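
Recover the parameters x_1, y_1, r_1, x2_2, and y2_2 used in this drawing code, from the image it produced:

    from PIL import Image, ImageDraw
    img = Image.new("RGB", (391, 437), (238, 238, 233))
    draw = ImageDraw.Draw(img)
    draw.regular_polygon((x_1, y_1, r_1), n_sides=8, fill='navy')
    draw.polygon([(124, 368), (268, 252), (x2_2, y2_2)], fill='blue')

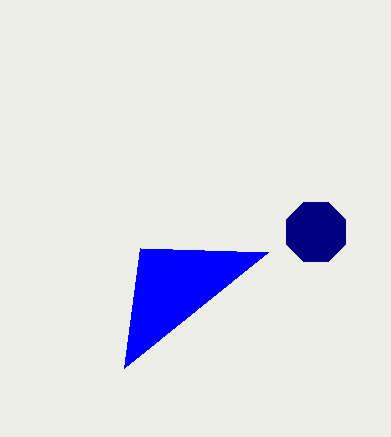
x_1 = 316, y_1 = 232, r_1 = 32, x2_2 = 140, y2_2 = 248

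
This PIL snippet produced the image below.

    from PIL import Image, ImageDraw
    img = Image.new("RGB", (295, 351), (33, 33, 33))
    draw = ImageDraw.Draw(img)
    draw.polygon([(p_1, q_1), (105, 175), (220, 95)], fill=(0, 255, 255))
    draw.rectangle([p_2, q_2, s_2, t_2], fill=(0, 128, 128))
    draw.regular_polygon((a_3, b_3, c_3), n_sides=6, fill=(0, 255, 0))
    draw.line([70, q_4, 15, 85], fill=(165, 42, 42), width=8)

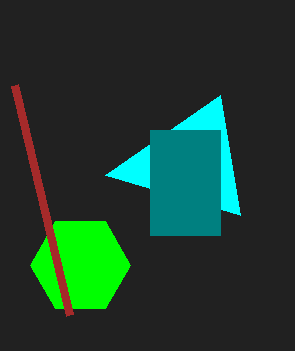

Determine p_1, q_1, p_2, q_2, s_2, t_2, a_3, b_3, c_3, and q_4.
p_1 = 240
q_1 = 215
p_2 = 150
q_2 = 130
s_2 = 220
t_2 = 235
a_3 = 80
b_3 = 265
c_3 = 50
q_4 = 315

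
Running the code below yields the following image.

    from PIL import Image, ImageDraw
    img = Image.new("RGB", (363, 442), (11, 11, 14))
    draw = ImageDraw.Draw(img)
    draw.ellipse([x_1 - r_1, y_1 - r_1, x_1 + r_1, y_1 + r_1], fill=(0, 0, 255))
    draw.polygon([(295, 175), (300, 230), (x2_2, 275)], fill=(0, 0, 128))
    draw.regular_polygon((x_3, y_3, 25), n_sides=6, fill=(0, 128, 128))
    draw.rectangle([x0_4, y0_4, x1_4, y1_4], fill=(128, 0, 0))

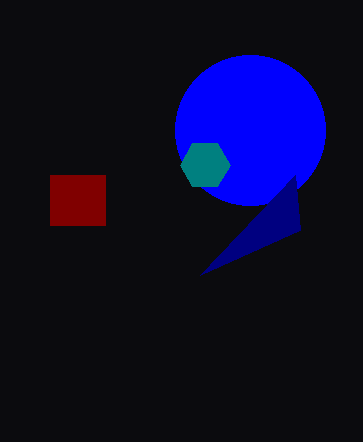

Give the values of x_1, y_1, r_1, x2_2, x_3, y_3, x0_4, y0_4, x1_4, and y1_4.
x_1 = 250, y_1 = 130, r_1 = 75, x2_2 = 200, x_3 = 205, y_3 = 165, x0_4 = 50, y0_4 = 175, x1_4 = 105, y1_4 = 225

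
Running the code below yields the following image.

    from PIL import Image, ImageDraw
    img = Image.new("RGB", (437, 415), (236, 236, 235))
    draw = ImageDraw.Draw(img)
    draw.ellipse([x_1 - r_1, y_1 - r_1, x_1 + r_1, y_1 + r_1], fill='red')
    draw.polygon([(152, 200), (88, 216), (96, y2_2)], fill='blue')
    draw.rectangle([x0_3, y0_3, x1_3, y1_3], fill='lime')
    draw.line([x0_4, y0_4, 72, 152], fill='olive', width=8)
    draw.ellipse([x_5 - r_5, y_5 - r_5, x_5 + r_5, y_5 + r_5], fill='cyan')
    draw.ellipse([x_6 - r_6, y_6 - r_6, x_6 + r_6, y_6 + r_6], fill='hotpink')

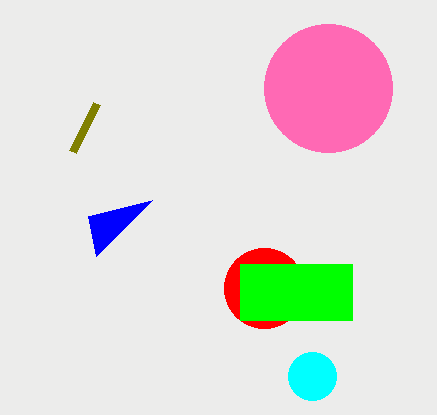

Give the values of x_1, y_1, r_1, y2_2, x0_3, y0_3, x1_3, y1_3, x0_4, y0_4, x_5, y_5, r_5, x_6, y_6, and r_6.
x_1 = 264; y_1 = 288; r_1 = 40; y2_2 = 256; x0_3 = 240; y0_3 = 264; x1_3 = 352; y1_3 = 320; x0_4 = 96; y0_4 = 104; x_5 = 312; y_5 = 376; r_5 = 24; x_6 = 328; y_6 = 88; r_6 = 64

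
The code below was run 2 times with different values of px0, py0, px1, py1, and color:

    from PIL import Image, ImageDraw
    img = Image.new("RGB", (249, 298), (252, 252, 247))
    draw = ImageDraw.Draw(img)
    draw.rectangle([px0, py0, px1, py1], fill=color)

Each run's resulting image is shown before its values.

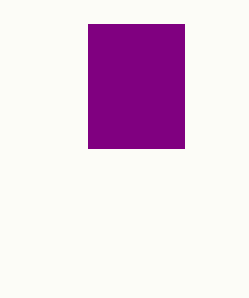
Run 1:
px0 = 88
py0 = 24
px1 = 184
py1 = 148
color = 'purple'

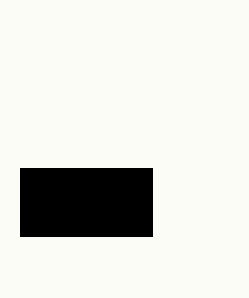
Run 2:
px0 = 20
py0 = 168
px1 = 152
py1 = 236
color = 'black'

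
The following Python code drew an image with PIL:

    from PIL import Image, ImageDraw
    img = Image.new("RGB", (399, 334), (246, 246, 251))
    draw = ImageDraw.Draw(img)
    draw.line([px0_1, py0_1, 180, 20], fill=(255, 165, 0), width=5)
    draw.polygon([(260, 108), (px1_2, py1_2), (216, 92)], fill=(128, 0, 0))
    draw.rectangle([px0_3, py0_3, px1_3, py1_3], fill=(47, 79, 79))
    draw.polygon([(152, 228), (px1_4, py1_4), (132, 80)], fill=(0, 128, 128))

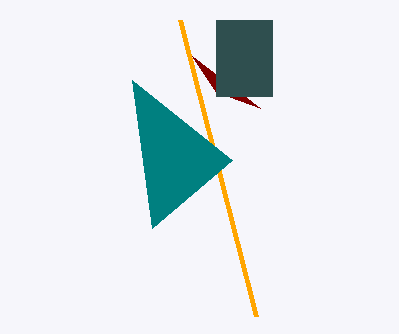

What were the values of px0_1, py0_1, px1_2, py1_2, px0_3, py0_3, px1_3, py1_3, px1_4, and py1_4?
px0_1 = 256, py0_1 = 316, px1_2 = 192, py1_2 = 56, px0_3 = 216, py0_3 = 20, px1_3 = 272, py1_3 = 96, px1_4 = 232, py1_4 = 160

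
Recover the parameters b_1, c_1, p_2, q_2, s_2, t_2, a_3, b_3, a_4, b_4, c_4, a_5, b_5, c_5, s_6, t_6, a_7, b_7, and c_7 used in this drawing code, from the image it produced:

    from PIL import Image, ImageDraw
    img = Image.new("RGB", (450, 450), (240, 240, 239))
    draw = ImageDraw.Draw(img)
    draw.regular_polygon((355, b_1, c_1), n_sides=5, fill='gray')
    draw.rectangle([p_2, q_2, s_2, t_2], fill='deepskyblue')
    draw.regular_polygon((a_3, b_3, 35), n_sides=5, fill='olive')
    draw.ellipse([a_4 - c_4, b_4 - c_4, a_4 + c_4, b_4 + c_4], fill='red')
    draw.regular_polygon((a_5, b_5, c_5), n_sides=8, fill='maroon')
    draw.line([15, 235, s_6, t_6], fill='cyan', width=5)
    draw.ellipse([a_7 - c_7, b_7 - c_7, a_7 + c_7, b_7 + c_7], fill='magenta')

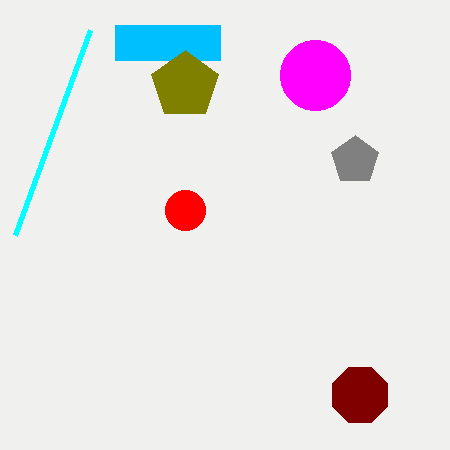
b_1 = 160
c_1 = 25
p_2 = 115
q_2 = 25
s_2 = 220
t_2 = 60
a_3 = 185
b_3 = 85
a_4 = 185
b_4 = 210
c_4 = 20
a_5 = 360
b_5 = 395
c_5 = 30
s_6 = 90
t_6 = 30
a_7 = 315
b_7 = 75
c_7 = 35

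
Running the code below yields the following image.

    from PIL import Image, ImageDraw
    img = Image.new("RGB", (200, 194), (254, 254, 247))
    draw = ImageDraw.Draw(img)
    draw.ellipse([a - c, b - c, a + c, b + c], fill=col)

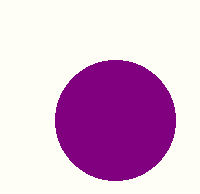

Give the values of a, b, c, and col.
a = 115, b = 120, c = 60, col = 'purple'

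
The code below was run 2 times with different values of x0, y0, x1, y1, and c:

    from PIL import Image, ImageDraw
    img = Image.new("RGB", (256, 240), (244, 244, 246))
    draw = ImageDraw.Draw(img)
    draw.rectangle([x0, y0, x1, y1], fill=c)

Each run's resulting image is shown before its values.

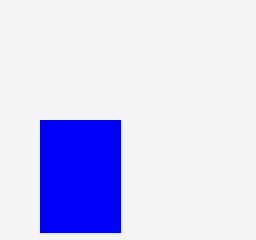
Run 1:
x0 = 40; y0 = 120; x1 = 120; y1 = 232; c = 'blue'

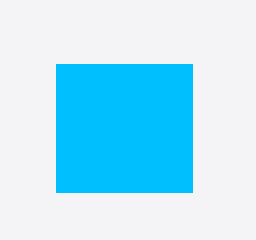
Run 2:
x0 = 56, y0 = 64, x1 = 192, y1 = 192, c = 'deepskyblue'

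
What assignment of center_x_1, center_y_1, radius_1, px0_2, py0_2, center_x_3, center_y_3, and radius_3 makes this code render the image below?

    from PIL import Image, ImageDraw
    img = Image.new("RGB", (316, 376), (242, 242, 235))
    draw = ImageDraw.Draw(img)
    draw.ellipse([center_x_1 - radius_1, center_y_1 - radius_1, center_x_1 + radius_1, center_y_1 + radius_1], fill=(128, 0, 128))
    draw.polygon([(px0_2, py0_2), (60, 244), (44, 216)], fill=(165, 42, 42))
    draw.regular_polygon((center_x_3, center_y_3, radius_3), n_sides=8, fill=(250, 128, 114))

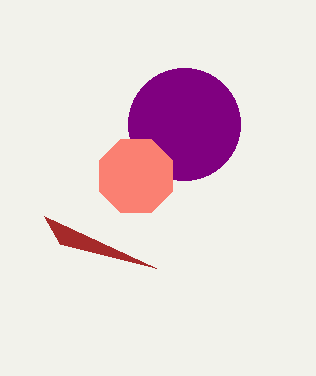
center_x_1 = 184, center_y_1 = 124, radius_1 = 56, px0_2 = 156, py0_2 = 268, center_x_3 = 136, center_y_3 = 176, radius_3 = 40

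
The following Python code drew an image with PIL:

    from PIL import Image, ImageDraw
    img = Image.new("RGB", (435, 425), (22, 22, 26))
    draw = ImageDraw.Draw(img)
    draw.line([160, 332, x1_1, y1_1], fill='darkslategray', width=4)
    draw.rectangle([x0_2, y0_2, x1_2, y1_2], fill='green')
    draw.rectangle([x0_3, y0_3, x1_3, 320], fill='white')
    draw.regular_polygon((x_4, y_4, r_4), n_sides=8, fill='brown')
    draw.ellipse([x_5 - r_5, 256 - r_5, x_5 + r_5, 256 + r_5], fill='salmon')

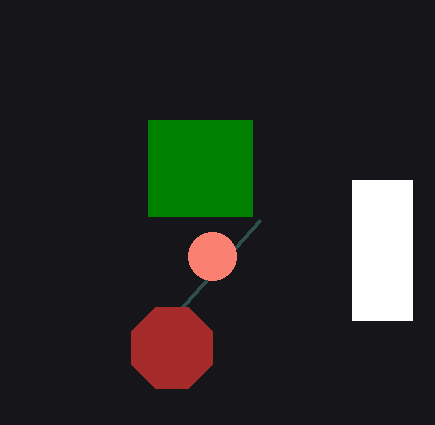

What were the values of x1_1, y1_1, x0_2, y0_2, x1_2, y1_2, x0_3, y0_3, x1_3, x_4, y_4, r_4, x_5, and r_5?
x1_1 = 260
y1_1 = 220
x0_2 = 148
y0_2 = 120
x1_2 = 252
y1_2 = 216
x0_3 = 352
y0_3 = 180
x1_3 = 412
x_4 = 172
y_4 = 348
r_4 = 44
x_5 = 212
r_5 = 24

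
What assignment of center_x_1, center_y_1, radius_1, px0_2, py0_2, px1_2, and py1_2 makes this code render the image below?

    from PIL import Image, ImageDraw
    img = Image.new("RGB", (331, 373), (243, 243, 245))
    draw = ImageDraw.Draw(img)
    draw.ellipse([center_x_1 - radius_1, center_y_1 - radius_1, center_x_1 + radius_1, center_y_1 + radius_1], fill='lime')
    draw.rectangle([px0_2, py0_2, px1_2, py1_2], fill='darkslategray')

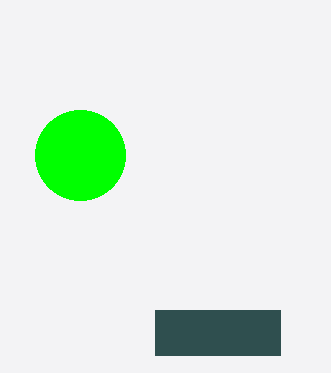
center_x_1 = 80; center_y_1 = 155; radius_1 = 45; px0_2 = 155; py0_2 = 310; px1_2 = 280; py1_2 = 355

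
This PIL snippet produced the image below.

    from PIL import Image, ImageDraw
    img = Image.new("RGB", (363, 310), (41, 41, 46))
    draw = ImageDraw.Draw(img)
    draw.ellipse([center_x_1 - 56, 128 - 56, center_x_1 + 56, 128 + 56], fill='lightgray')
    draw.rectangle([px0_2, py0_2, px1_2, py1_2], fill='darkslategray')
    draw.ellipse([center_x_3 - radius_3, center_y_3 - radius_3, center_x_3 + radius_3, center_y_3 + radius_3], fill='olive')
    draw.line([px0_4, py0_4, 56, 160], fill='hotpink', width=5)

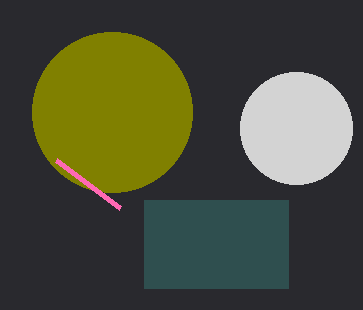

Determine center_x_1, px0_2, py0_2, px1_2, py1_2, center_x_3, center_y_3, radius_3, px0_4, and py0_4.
center_x_1 = 296; px0_2 = 144; py0_2 = 200; px1_2 = 288; py1_2 = 288; center_x_3 = 112; center_y_3 = 112; radius_3 = 80; px0_4 = 120; py0_4 = 208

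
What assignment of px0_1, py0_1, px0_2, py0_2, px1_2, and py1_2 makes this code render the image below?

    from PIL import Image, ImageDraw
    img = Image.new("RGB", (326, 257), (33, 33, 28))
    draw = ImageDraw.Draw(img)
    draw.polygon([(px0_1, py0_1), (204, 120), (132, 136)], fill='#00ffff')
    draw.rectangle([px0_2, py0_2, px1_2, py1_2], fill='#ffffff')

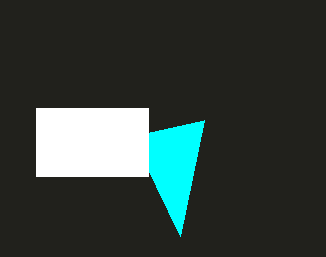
px0_1 = 180, py0_1 = 236, px0_2 = 36, py0_2 = 108, px1_2 = 148, py1_2 = 176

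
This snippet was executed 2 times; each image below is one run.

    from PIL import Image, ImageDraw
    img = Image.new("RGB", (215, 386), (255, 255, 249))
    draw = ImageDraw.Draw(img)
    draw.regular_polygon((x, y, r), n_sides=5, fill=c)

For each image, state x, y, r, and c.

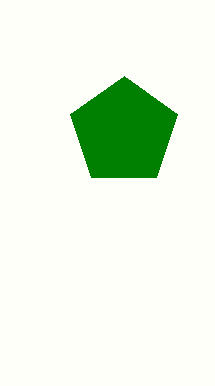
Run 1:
x = 124, y = 132, r = 56, c = 'green'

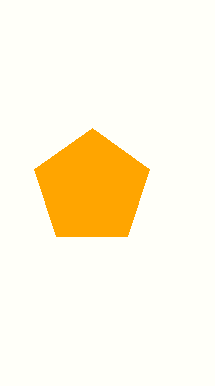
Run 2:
x = 92, y = 188, r = 60, c = 'orange'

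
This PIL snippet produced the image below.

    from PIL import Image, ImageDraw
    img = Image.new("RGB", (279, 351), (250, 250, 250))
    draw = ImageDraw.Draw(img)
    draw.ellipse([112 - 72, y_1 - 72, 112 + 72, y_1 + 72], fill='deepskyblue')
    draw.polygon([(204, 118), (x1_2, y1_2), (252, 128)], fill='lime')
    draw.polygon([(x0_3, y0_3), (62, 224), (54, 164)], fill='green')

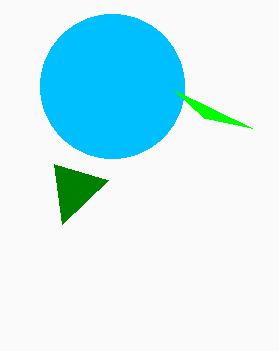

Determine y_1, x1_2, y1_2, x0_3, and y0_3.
y_1 = 86
x1_2 = 174
y1_2 = 90
x0_3 = 108
y0_3 = 180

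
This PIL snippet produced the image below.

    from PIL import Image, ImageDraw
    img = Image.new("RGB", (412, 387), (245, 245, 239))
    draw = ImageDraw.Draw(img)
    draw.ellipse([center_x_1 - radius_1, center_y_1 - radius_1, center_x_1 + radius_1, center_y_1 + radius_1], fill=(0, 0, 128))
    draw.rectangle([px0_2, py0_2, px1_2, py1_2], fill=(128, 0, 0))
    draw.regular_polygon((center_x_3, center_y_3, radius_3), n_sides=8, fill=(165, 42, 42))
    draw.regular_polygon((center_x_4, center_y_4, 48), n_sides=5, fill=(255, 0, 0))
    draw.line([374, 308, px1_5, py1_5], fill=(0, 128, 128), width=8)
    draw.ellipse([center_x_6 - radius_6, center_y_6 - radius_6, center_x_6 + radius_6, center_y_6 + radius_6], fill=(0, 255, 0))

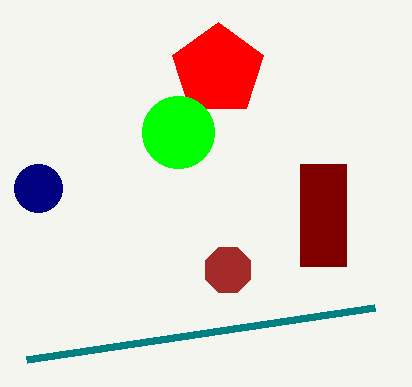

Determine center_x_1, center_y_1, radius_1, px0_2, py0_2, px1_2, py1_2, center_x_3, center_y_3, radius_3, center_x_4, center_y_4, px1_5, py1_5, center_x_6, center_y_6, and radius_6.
center_x_1 = 38; center_y_1 = 188; radius_1 = 24; px0_2 = 300; py0_2 = 164; px1_2 = 346; py1_2 = 266; center_x_3 = 228; center_y_3 = 270; radius_3 = 24; center_x_4 = 218; center_y_4 = 70; px1_5 = 26; py1_5 = 360; center_x_6 = 178; center_y_6 = 132; radius_6 = 36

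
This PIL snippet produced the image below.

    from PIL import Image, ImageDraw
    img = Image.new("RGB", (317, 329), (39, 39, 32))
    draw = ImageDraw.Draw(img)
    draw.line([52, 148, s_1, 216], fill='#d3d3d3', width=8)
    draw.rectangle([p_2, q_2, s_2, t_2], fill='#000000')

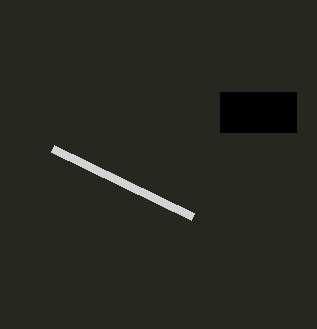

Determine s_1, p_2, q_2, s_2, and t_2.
s_1 = 192, p_2 = 220, q_2 = 92, s_2 = 296, t_2 = 132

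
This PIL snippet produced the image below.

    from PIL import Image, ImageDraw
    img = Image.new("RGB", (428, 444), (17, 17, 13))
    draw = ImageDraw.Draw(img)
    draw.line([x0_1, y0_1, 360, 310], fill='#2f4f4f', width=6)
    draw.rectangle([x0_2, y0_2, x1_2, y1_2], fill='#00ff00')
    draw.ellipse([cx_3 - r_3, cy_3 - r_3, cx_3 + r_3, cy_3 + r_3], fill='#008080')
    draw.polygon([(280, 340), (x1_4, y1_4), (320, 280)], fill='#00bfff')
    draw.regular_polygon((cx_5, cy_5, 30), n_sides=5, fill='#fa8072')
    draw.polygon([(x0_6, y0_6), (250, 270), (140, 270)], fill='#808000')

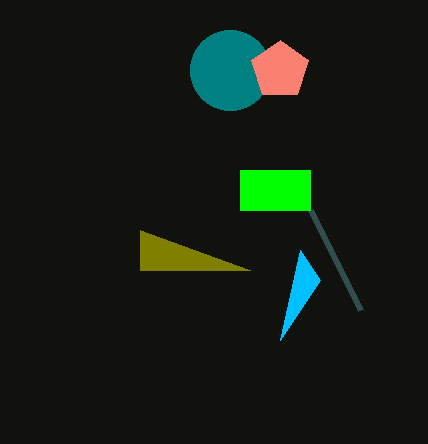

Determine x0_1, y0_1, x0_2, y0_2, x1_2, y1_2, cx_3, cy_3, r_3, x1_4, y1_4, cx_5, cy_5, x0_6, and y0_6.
x0_1 = 310, y0_1 = 210, x0_2 = 240, y0_2 = 170, x1_2 = 310, y1_2 = 210, cx_3 = 230, cy_3 = 70, r_3 = 40, x1_4 = 300, y1_4 = 250, cx_5 = 280, cy_5 = 70, x0_6 = 140, y0_6 = 230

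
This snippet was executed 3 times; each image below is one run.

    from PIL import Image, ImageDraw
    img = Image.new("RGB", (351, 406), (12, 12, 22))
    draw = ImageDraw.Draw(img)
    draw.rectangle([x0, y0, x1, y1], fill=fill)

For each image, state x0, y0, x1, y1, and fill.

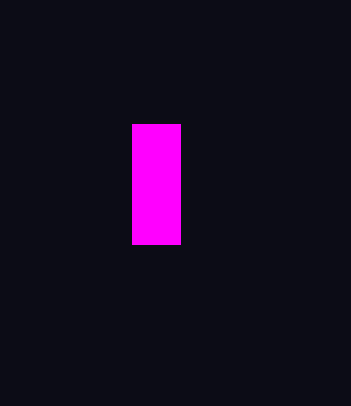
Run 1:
x0 = 132
y0 = 124
x1 = 180
y1 = 244
fill = 'magenta'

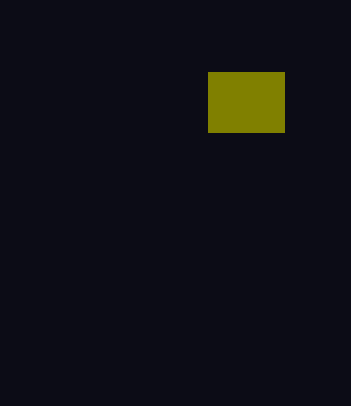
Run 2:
x0 = 208
y0 = 72
x1 = 284
y1 = 132
fill = 'olive'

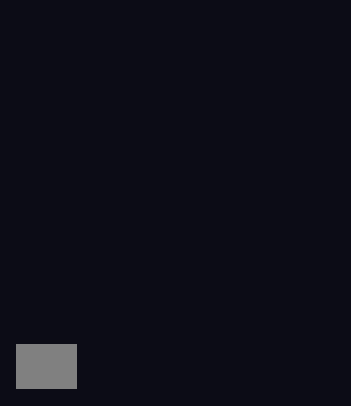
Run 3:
x0 = 16, y0 = 344, x1 = 76, y1 = 388, fill = 'gray'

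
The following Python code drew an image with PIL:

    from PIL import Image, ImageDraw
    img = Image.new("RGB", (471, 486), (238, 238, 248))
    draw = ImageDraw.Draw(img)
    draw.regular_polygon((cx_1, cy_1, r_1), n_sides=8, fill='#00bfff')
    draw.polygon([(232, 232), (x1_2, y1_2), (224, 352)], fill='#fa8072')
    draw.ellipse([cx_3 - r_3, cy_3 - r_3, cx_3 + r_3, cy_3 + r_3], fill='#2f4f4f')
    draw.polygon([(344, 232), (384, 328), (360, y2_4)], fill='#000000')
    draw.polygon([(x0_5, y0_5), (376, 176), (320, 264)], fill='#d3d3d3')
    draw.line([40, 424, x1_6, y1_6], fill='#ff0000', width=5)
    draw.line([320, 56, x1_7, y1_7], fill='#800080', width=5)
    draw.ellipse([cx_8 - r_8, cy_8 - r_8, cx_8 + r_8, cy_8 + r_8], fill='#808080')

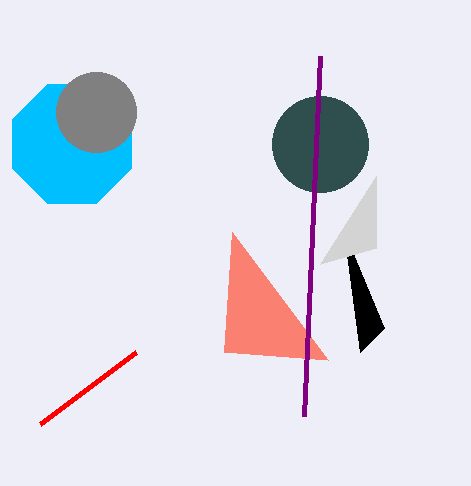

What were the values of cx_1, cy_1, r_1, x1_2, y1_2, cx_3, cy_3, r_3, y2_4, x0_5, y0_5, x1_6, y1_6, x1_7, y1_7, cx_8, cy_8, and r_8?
cx_1 = 72, cy_1 = 144, r_1 = 64, x1_2 = 328, y1_2 = 360, cx_3 = 320, cy_3 = 144, r_3 = 48, y2_4 = 352, x0_5 = 376, y0_5 = 248, x1_6 = 136, y1_6 = 352, x1_7 = 304, y1_7 = 416, cx_8 = 96, cy_8 = 112, r_8 = 40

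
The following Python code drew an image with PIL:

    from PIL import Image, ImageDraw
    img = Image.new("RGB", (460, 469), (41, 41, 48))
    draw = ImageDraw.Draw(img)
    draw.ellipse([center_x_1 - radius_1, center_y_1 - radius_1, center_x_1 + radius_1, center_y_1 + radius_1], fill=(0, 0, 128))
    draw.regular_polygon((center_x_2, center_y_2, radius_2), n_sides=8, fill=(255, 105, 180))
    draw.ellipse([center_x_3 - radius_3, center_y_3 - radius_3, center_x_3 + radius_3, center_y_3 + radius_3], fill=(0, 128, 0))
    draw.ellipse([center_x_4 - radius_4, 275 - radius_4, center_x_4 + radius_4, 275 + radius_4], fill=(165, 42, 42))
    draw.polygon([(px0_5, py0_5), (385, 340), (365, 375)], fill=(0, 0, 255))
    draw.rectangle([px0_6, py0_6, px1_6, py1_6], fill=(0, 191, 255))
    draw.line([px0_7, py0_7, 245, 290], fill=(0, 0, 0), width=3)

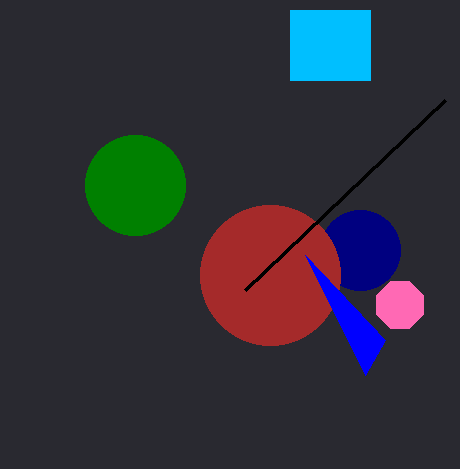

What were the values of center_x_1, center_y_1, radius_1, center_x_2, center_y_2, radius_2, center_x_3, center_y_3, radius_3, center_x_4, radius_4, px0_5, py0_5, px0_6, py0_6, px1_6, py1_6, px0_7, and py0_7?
center_x_1 = 360; center_y_1 = 250; radius_1 = 40; center_x_2 = 400; center_y_2 = 305; radius_2 = 25; center_x_3 = 135; center_y_3 = 185; radius_3 = 50; center_x_4 = 270; radius_4 = 70; px0_5 = 305; py0_5 = 255; px0_6 = 290; py0_6 = 10; px1_6 = 370; py1_6 = 80; px0_7 = 445; py0_7 = 100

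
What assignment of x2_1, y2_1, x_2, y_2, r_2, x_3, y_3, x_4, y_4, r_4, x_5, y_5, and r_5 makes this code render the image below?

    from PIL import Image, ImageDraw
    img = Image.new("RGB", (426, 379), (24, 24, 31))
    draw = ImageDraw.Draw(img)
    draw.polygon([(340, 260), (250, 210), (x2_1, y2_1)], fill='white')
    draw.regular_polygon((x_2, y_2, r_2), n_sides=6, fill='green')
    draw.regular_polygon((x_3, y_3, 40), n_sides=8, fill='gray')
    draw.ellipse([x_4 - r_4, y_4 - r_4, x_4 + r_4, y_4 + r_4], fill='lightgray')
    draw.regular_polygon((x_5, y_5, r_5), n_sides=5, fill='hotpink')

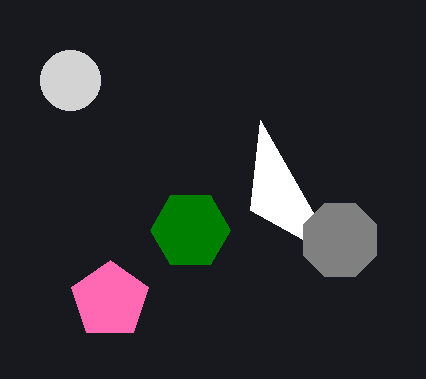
x2_1 = 260, y2_1 = 120, x_2 = 190, y_2 = 230, r_2 = 40, x_3 = 340, y_3 = 240, x_4 = 70, y_4 = 80, r_4 = 30, x_5 = 110, y_5 = 300, r_5 = 40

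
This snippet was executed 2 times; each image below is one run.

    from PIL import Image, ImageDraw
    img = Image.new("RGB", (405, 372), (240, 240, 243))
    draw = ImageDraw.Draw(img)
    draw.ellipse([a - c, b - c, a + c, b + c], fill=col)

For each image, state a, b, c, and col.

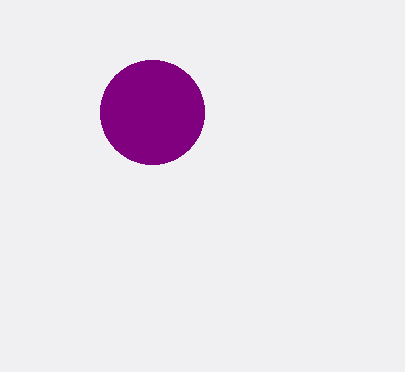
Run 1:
a = 152
b = 112
c = 52
col = 'purple'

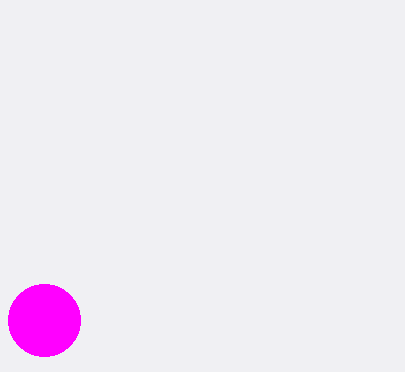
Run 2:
a = 44; b = 320; c = 36; col = 'magenta'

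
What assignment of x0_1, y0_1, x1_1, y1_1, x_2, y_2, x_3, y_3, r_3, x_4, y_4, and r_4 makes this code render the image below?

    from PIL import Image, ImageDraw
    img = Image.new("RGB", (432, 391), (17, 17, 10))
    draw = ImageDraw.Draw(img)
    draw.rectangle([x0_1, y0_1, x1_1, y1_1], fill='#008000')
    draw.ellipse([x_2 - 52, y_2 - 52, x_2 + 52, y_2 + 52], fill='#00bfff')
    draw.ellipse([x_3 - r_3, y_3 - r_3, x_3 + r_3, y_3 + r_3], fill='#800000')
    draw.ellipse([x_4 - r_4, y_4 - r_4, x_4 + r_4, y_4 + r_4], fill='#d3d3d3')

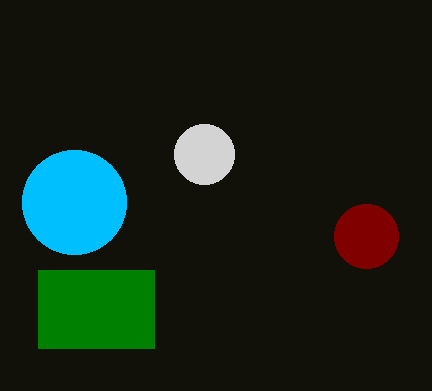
x0_1 = 38, y0_1 = 270, x1_1 = 154, y1_1 = 348, x_2 = 74, y_2 = 202, x_3 = 366, y_3 = 236, r_3 = 32, x_4 = 204, y_4 = 154, r_4 = 30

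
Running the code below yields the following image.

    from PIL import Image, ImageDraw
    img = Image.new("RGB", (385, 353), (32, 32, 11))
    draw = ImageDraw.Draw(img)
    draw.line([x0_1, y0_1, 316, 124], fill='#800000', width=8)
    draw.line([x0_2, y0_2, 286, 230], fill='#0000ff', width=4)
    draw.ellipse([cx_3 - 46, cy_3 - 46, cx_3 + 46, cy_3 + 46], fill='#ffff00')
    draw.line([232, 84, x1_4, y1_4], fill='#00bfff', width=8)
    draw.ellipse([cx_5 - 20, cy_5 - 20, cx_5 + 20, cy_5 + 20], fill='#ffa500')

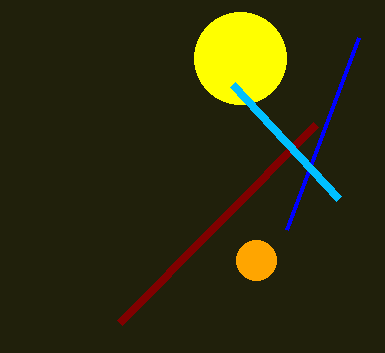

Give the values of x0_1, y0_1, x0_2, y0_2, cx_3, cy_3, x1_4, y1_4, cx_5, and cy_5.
x0_1 = 120; y0_1 = 322; x0_2 = 358; y0_2 = 38; cx_3 = 240; cy_3 = 58; x1_4 = 338; y1_4 = 198; cx_5 = 256; cy_5 = 260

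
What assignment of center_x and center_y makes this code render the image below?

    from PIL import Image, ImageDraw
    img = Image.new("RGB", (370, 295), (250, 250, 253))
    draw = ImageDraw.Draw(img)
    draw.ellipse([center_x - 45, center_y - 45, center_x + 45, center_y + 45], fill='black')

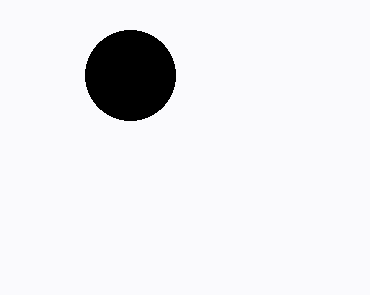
center_x = 130
center_y = 75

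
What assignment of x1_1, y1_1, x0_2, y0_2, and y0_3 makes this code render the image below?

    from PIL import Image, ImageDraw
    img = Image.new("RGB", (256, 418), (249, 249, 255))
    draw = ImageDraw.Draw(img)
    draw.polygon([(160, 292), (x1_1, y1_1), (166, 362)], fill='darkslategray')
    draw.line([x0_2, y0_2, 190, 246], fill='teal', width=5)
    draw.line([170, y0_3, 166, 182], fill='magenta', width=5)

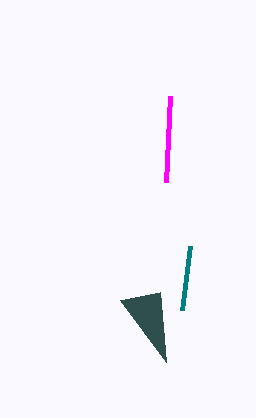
x1_1 = 120, y1_1 = 300, x0_2 = 182, y0_2 = 310, y0_3 = 96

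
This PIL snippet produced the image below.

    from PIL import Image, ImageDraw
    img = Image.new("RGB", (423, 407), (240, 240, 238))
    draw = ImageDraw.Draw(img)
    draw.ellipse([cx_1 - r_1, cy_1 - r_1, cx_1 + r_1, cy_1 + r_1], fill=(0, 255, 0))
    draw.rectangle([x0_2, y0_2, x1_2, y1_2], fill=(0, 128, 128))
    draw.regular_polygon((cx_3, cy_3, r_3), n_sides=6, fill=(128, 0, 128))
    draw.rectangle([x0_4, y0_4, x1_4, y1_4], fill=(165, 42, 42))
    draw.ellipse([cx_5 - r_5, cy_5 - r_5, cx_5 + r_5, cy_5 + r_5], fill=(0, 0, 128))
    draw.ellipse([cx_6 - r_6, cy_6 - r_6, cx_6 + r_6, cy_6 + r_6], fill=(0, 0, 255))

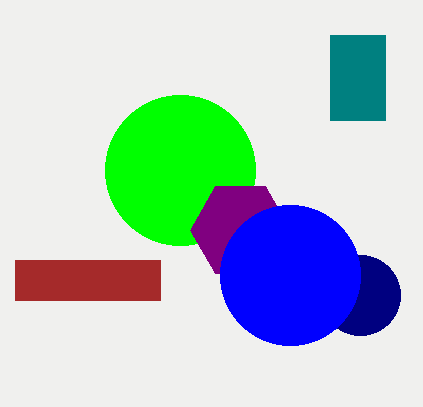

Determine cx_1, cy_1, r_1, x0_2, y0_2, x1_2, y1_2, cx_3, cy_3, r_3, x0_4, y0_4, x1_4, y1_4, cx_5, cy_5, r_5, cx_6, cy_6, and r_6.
cx_1 = 180; cy_1 = 170; r_1 = 75; x0_2 = 330; y0_2 = 35; x1_2 = 385; y1_2 = 120; cx_3 = 240; cy_3 = 230; r_3 = 50; x0_4 = 15; y0_4 = 260; x1_4 = 160; y1_4 = 300; cx_5 = 360; cy_5 = 295; r_5 = 40; cx_6 = 290; cy_6 = 275; r_6 = 70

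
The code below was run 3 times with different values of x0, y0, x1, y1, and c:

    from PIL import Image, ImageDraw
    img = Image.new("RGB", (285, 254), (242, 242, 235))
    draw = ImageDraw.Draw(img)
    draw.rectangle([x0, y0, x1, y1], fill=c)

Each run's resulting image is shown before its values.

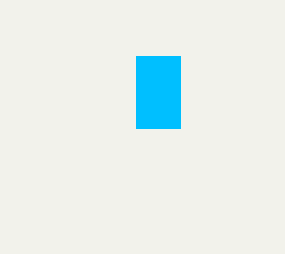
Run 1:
x0 = 136, y0 = 56, x1 = 180, y1 = 128, c = 'deepskyblue'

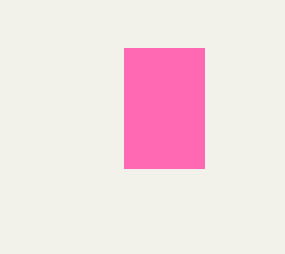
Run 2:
x0 = 124; y0 = 48; x1 = 204; y1 = 168; c = 'hotpink'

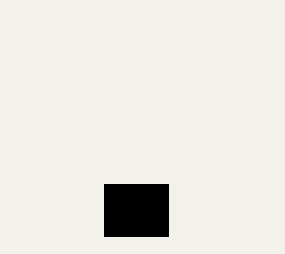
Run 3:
x0 = 104
y0 = 184
x1 = 168
y1 = 236
c = 'black'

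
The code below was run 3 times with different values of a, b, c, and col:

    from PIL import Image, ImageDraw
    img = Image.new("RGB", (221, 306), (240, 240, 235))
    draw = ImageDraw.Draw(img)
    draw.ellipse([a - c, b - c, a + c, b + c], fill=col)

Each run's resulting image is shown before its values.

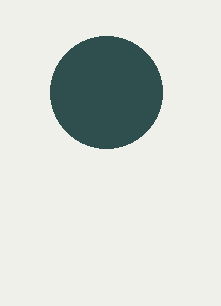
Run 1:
a = 106
b = 92
c = 56
col = 'darkslategray'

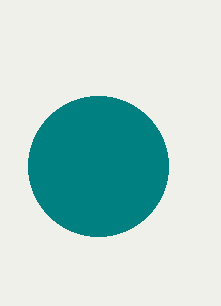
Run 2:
a = 98
b = 166
c = 70
col = 'teal'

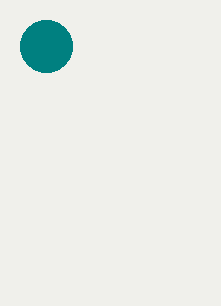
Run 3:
a = 46
b = 46
c = 26
col = 'teal'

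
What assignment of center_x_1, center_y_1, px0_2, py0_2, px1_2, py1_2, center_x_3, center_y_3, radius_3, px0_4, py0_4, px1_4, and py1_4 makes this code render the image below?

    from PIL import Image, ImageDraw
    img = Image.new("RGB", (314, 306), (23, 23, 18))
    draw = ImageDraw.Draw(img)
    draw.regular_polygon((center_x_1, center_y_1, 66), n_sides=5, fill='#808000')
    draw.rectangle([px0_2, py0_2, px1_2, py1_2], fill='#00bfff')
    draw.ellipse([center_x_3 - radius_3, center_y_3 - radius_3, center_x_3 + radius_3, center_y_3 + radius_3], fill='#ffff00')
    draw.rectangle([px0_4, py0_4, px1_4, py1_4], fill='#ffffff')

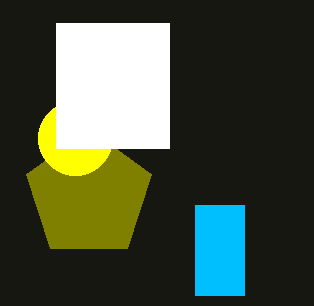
center_x_1 = 89, center_y_1 = 195, px0_2 = 195, py0_2 = 205, px1_2 = 244, py1_2 = 295, center_x_3 = 75, center_y_3 = 138, radius_3 = 37, px0_4 = 56, py0_4 = 23, px1_4 = 169, py1_4 = 148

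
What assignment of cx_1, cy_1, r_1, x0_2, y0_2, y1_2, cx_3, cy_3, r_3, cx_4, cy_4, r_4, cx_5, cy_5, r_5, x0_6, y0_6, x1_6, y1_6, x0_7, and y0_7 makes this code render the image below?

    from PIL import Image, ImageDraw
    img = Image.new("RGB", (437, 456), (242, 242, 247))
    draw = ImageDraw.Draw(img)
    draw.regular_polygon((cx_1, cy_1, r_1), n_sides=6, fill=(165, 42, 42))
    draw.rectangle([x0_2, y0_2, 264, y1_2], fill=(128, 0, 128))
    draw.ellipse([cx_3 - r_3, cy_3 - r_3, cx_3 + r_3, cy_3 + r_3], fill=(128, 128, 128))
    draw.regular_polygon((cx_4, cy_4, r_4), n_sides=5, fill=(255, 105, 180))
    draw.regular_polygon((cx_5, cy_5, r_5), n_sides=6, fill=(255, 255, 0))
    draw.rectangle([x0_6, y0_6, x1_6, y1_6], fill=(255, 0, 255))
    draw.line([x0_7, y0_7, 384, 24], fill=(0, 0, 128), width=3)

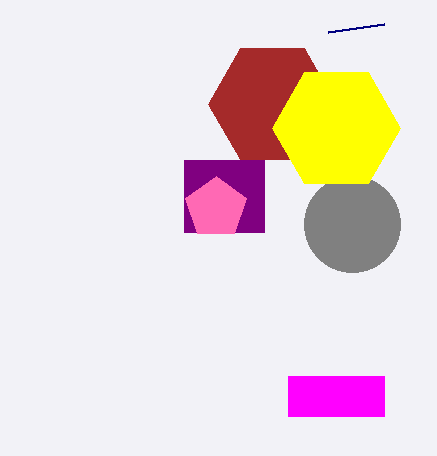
cx_1 = 272, cy_1 = 104, r_1 = 64, x0_2 = 184, y0_2 = 160, y1_2 = 232, cx_3 = 352, cy_3 = 224, r_3 = 48, cx_4 = 216, cy_4 = 208, r_4 = 32, cx_5 = 336, cy_5 = 128, r_5 = 64, x0_6 = 288, y0_6 = 376, x1_6 = 384, y1_6 = 416, x0_7 = 328, y0_7 = 32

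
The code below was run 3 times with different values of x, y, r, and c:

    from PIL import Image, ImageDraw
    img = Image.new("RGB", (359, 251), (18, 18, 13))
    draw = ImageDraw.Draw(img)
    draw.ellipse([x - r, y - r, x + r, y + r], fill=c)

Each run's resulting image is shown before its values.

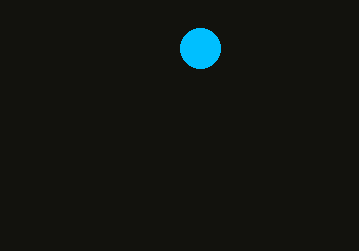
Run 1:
x = 200; y = 48; r = 20; c = 'deepskyblue'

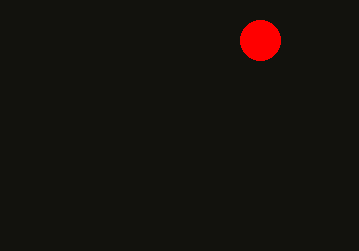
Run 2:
x = 260; y = 40; r = 20; c = 'red'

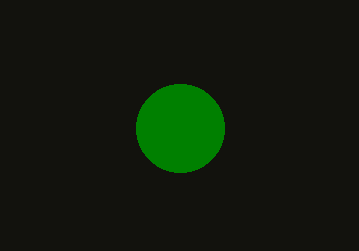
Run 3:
x = 180
y = 128
r = 44
c = 'green'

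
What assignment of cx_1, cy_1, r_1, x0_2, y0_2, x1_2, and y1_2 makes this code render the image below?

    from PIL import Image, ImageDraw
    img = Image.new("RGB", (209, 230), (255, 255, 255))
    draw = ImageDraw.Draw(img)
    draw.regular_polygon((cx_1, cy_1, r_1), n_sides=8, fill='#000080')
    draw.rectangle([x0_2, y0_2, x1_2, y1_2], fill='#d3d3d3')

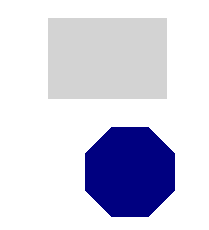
cx_1 = 130; cy_1 = 172; r_1 = 48; x0_2 = 48; y0_2 = 18; x1_2 = 166; y1_2 = 98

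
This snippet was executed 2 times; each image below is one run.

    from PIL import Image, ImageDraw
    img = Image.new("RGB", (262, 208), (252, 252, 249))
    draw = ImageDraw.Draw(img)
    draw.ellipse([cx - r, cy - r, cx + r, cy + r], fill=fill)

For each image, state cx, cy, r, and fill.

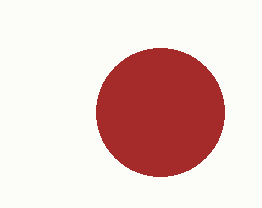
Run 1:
cx = 160, cy = 112, r = 64, fill = 'brown'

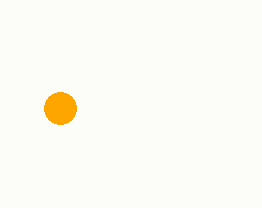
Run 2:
cx = 60; cy = 108; r = 16; fill = 'orange'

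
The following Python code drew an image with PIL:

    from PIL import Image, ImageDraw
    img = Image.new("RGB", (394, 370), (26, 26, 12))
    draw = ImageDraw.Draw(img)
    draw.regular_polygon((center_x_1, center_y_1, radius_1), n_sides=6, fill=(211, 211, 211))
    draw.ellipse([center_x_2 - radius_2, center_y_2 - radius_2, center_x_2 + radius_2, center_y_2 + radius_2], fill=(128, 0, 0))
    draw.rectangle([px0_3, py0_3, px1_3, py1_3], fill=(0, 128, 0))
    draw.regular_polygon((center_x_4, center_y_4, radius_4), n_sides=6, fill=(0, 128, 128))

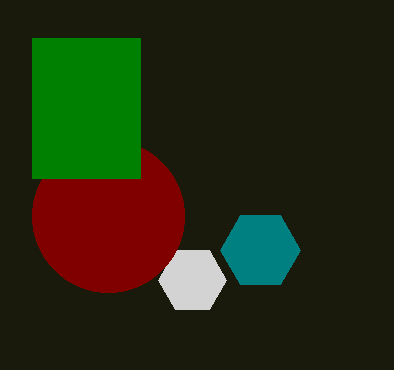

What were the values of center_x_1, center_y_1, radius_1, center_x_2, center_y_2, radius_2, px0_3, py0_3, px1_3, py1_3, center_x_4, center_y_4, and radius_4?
center_x_1 = 192; center_y_1 = 280; radius_1 = 34; center_x_2 = 108; center_y_2 = 216; radius_2 = 76; px0_3 = 32; py0_3 = 38; px1_3 = 140; py1_3 = 178; center_x_4 = 260; center_y_4 = 250; radius_4 = 40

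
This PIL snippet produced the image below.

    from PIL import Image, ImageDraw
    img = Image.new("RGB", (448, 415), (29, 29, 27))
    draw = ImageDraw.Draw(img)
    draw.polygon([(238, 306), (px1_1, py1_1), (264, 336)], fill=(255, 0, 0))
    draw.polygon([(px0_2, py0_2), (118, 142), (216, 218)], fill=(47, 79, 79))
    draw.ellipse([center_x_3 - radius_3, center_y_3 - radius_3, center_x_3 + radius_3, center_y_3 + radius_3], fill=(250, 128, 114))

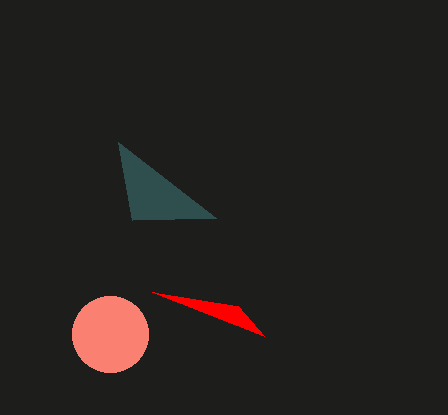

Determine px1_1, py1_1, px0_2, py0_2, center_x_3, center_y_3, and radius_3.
px1_1 = 152, py1_1 = 292, px0_2 = 132, py0_2 = 220, center_x_3 = 110, center_y_3 = 334, radius_3 = 38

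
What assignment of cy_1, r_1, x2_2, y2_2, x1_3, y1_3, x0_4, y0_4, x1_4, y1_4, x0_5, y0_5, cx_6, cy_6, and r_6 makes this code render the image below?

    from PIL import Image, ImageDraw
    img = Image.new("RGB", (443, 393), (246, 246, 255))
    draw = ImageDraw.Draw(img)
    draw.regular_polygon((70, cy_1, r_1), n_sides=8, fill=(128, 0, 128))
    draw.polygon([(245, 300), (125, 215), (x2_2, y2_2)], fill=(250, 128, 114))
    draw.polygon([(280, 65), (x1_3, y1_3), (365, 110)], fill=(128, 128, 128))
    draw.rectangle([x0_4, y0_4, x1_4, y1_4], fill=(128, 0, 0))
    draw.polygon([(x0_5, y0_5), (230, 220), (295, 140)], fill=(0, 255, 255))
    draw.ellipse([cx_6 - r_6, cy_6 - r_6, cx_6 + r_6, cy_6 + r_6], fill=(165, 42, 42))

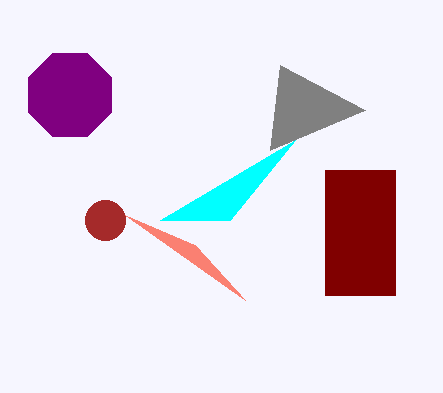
cy_1 = 95
r_1 = 45
x2_2 = 195
y2_2 = 245
x1_3 = 270
y1_3 = 150
x0_4 = 325
y0_4 = 170
x1_4 = 395
y1_4 = 295
x0_5 = 160
y0_5 = 220
cx_6 = 105
cy_6 = 220
r_6 = 20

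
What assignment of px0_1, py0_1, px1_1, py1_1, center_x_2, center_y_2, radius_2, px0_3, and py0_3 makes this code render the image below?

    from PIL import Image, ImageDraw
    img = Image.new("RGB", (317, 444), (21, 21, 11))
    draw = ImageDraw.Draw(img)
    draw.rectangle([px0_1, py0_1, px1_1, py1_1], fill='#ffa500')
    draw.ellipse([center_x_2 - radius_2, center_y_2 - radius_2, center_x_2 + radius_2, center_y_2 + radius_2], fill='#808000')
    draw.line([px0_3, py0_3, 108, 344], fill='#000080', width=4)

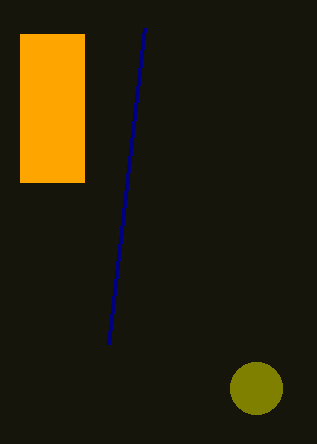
px0_1 = 20
py0_1 = 34
px1_1 = 84
py1_1 = 182
center_x_2 = 256
center_y_2 = 388
radius_2 = 26
px0_3 = 144
py0_3 = 28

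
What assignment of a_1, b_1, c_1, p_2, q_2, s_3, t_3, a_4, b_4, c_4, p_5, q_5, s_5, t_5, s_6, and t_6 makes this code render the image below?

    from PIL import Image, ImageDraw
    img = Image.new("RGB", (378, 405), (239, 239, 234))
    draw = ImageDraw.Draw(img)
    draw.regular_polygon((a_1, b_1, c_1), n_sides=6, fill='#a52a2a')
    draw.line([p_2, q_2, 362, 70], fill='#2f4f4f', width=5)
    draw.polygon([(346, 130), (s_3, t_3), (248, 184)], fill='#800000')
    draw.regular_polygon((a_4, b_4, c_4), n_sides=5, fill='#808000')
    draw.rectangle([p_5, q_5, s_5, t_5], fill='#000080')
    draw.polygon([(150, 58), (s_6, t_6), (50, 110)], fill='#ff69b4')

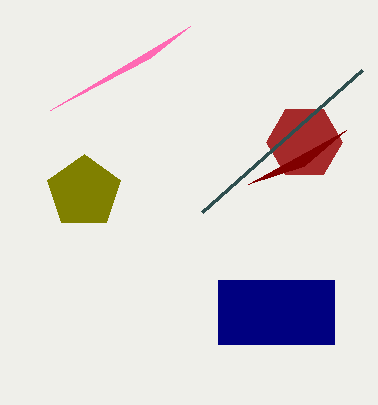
a_1 = 304; b_1 = 142; c_1 = 38; p_2 = 202; q_2 = 212; s_3 = 304; t_3 = 166; a_4 = 84; b_4 = 192; c_4 = 38; p_5 = 218; q_5 = 280; s_5 = 334; t_5 = 344; s_6 = 190; t_6 = 26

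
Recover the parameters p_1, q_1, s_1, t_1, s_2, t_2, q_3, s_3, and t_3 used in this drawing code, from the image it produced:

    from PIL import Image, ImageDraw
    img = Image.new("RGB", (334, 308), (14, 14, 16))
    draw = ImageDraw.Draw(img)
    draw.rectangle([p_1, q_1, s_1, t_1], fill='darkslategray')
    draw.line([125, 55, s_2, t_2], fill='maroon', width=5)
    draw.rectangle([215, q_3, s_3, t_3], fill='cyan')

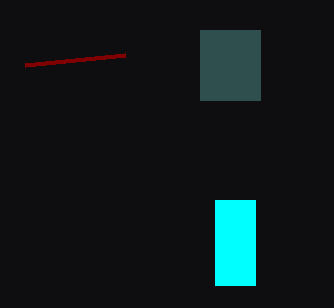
p_1 = 200; q_1 = 30; s_1 = 260; t_1 = 100; s_2 = 25; t_2 = 65; q_3 = 200; s_3 = 255; t_3 = 285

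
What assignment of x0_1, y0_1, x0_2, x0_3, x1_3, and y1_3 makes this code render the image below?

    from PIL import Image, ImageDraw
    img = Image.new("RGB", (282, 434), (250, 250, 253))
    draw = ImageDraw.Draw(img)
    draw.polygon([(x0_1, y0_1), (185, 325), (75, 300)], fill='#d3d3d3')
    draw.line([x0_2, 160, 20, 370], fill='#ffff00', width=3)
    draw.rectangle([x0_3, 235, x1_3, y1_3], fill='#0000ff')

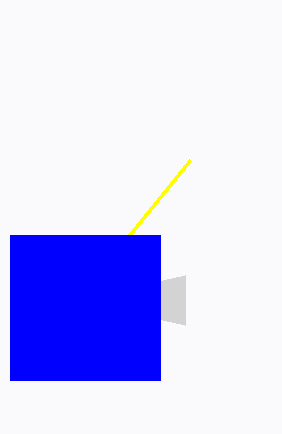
x0_1 = 185
y0_1 = 275
x0_2 = 190
x0_3 = 10
x1_3 = 160
y1_3 = 380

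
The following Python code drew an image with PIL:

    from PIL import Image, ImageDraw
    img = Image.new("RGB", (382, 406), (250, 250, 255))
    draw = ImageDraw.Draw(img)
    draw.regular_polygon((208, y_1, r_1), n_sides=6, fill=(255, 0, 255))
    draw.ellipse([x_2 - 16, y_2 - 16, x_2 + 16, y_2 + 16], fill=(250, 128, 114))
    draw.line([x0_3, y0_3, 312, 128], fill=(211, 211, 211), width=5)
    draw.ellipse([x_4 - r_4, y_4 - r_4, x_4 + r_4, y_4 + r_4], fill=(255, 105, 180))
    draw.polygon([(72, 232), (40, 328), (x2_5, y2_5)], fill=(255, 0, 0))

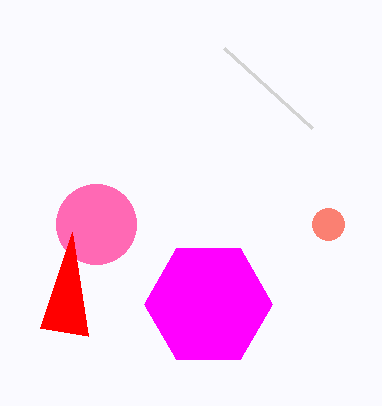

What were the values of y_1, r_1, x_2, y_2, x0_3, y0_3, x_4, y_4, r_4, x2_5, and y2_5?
y_1 = 304, r_1 = 64, x_2 = 328, y_2 = 224, x0_3 = 224, y0_3 = 48, x_4 = 96, y_4 = 224, r_4 = 40, x2_5 = 88, y2_5 = 336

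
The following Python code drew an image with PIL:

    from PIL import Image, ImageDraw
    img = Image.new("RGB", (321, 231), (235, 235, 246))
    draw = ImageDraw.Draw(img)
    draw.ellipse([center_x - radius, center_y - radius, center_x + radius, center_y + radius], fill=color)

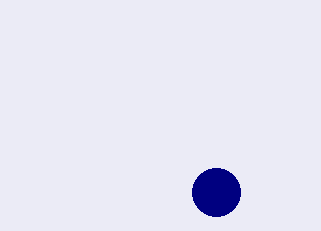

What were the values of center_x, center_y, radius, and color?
center_x = 216, center_y = 192, radius = 24, color = 'navy'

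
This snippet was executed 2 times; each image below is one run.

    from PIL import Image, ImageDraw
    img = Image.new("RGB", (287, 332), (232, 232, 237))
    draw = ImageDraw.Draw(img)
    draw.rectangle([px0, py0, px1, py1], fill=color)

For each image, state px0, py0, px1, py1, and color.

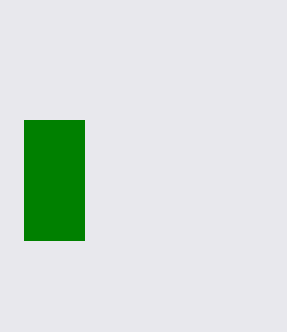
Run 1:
px0 = 24; py0 = 120; px1 = 84; py1 = 240; color = 'green'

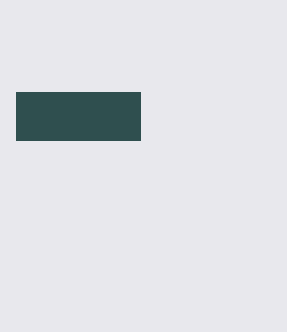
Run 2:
px0 = 16; py0 = 92; px1 = 140; py1 = 140; color = 'darkslategray'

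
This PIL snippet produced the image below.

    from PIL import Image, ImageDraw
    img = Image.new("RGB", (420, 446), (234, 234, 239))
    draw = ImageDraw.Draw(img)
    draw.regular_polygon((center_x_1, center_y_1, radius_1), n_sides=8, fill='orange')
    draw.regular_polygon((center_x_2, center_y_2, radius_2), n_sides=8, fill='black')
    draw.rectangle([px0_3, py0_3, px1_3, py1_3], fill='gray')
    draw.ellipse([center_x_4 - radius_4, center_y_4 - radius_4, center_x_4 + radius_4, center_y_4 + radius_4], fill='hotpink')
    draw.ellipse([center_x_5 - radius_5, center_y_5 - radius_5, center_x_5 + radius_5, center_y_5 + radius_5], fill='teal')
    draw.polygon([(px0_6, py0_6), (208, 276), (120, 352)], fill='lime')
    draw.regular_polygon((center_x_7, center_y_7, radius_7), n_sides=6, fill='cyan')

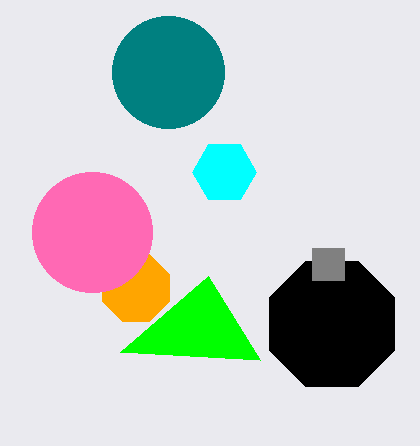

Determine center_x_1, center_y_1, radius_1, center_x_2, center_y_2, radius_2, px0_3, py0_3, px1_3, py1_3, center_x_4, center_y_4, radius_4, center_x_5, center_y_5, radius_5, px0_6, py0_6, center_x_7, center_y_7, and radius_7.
center_x_1 = 136
center_y_1 = 288
radius_1 = 36
center_x_2 = 332
center_y_2 = 324
radius_2 = 68
px0_3 = 312
py0_3 = 248
px1_3 = 344
py1_3 = 280
center_x_4 = 92
center_y_4 = 232
radius_4 = 60
center_x_5 = 168
center_y_5 = 72
radius_5 = 56
px0_6 = 260
py0_6 = 360
center_x_7 = 224
center_y_7 = 172
radius_7 = 32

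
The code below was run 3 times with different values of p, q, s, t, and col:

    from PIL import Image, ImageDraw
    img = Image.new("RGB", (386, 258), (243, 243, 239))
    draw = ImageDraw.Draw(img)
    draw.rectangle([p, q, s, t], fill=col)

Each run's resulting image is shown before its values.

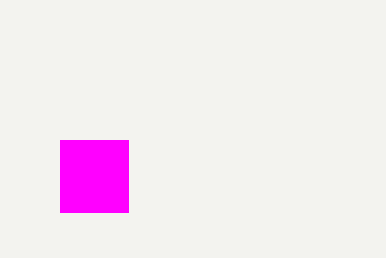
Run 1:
p = 60; q = 140; s = 128; t = 212; col = 'magenta'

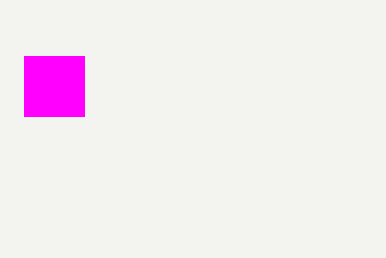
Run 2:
p = 24, q = 56, s = 84, t = 116, col = 'magenta'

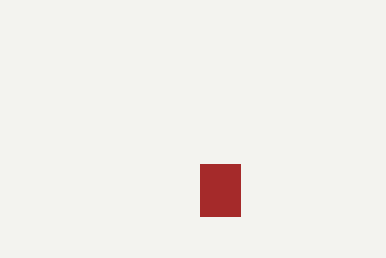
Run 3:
p = 200; q = 164; s = 240; t = 216; col = 'brown'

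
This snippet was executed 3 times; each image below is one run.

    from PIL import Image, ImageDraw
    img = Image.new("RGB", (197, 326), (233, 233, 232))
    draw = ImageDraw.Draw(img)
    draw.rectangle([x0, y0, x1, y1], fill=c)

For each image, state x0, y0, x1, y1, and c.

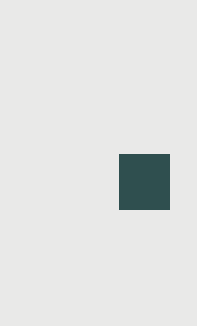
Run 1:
x0 = 119, y0 = 154, x1 = 169, y1 = 209, c = 'darkslategray'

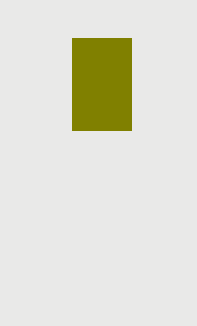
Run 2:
x0 = 72, y0 = 38, x1 = 131, y1 = 130, c = 'olive'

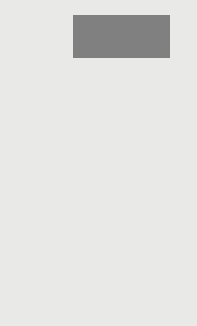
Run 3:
x0 = 73, y0 = 15, x1 = 169, y1 = 57, c = 'gray'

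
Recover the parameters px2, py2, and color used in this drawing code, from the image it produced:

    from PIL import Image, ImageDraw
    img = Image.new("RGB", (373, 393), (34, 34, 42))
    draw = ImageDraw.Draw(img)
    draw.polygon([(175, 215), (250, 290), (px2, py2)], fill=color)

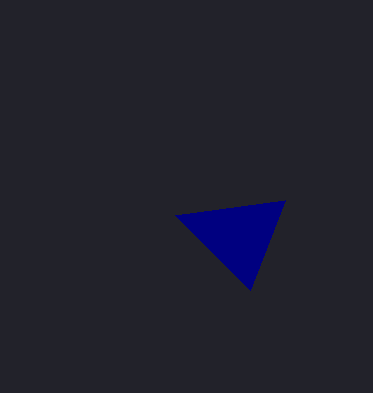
px2 = 285
py2 = 200
color = 'navy'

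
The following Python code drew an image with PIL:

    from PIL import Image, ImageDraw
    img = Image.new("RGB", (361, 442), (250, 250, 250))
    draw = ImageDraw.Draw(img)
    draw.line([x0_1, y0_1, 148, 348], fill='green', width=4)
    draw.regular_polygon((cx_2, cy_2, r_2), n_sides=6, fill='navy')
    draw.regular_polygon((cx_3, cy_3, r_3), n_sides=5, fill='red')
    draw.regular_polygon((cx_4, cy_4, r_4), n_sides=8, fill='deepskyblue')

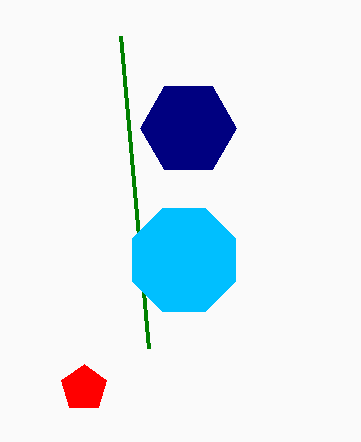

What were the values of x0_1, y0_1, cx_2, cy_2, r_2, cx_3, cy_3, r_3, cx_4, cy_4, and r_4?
x0_1 = 120; y0_1 = 36; cx_2 = 188; cy_2 = 128; r_2 = 48; cx_3 = 84; cy_3 = 388; r_3 = 24; cx_4 = 184; cy_4 = 260; r_4 = 56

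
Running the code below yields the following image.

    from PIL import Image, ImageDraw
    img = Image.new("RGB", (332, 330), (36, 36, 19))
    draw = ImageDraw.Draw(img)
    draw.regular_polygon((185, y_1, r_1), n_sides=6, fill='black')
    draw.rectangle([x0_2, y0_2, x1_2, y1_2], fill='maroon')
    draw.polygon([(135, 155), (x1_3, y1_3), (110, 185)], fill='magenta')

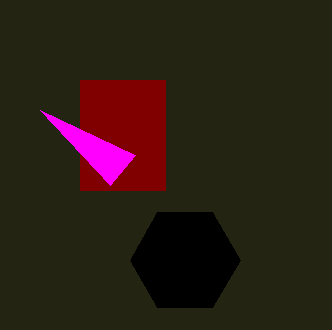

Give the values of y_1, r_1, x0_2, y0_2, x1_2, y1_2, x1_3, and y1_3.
y_1 = 260
r_1 = 55
x0_2 = 80
y0_2 = 80
x1_2 = 165
y1_2 = 190
x1_3 = 40
y1_3 = 110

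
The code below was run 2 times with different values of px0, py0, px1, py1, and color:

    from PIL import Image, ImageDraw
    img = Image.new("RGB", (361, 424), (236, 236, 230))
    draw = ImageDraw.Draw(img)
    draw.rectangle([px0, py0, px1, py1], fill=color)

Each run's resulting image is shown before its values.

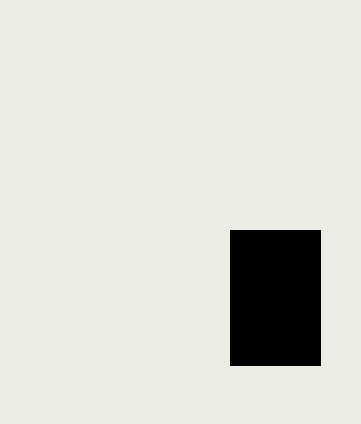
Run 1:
px0 = 230
py0 = 230
px1 = 320
py1 = 365
color = 'black'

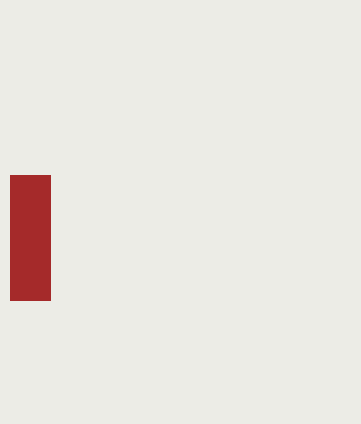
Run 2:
px0 = 10
py0 = 175
px1 = 50
py1 = 300
color = 'brown'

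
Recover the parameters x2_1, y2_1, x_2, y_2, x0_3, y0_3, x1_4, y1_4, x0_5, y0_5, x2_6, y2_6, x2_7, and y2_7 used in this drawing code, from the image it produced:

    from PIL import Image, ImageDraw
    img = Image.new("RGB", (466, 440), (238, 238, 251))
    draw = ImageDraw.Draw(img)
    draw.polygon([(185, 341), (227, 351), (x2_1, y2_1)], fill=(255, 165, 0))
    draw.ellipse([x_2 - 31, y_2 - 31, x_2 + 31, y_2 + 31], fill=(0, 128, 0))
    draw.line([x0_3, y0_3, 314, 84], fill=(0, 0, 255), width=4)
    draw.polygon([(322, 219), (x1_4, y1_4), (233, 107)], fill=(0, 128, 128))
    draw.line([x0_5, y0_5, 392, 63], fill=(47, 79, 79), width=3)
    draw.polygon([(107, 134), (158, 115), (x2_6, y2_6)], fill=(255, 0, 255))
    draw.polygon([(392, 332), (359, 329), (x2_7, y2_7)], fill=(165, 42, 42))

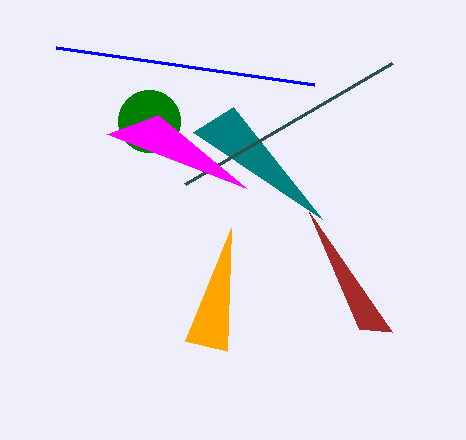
x2_1 = 231, y2_1 = 228, x_2 = 149, y_2 = 121, x0_3 = 56, y0_3 = 47, x1_4 = 193, y1_4 = 132, x0_5 = 185, y0_5 = 184, x2_6 = 246, y2_6 = 188, x2_7 = 309, y2_7 = 212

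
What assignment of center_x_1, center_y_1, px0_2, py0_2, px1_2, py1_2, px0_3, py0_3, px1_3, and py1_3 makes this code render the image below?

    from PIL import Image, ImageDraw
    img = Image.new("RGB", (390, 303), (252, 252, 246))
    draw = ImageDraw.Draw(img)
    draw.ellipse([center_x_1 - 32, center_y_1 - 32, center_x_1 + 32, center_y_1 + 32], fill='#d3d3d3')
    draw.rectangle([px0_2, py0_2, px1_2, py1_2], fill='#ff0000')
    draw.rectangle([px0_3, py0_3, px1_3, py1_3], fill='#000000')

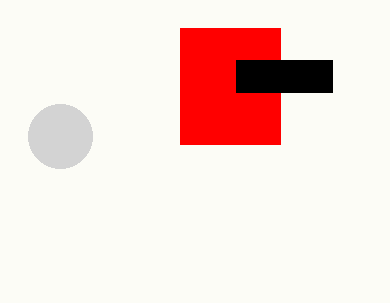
center_x_1 = 60; center_y_1 = 136; px0_2 = 180; py0_2 = 28; px1_2 = 280; py1_2 = 144; px0_3 = 236; py0_3 = 60; px1_3 = 332; py1_3 = 92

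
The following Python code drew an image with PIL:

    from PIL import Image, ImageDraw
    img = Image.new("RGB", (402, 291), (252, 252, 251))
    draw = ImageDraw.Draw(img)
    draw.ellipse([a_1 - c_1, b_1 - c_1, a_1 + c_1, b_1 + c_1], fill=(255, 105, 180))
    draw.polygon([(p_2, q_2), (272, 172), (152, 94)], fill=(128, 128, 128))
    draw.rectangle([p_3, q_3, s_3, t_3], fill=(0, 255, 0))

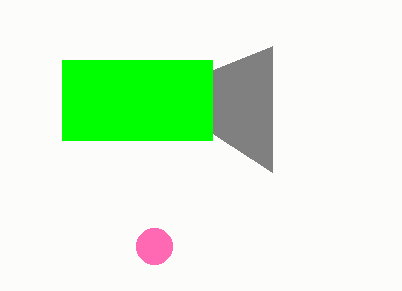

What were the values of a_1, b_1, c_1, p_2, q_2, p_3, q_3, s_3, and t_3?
a_1 = 154, b_1 = 246, c_1 = 18, p_2 = 272, q_2 = 46, p_3 = 62, q_3 = 60, s_3 = 212, t_3 = 140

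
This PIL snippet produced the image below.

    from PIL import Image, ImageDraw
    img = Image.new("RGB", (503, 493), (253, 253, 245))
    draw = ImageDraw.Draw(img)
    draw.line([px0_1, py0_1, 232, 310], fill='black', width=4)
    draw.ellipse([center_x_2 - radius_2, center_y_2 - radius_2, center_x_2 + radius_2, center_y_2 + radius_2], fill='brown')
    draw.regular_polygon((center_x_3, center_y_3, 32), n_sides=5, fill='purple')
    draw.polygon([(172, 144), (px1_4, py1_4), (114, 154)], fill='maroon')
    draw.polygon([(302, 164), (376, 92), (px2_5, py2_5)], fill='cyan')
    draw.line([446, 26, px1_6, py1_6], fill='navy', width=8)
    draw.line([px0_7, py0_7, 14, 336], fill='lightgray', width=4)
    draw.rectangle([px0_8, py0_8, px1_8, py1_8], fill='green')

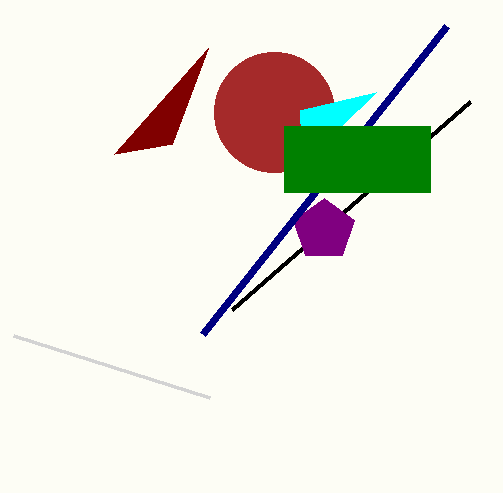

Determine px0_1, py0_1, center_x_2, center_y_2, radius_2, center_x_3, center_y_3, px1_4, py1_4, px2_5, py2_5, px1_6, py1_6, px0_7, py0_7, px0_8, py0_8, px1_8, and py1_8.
px0_1 = 470
py0_1 = 102
center_x_2 = 274
center_y_2 = 112
radius_2 = 60
center_x_3 = 324
center_y_3 = 230
px1_4 = 208
py1_4 = 48
px2_5 = 300
py2_5 = 110
px1_6 = 202
py1_6 = 334
px0_7 = 210
py0_7 = 398
px0_8 = 284
py0_8 = 126
px1_8 = 430
py1_8 = 192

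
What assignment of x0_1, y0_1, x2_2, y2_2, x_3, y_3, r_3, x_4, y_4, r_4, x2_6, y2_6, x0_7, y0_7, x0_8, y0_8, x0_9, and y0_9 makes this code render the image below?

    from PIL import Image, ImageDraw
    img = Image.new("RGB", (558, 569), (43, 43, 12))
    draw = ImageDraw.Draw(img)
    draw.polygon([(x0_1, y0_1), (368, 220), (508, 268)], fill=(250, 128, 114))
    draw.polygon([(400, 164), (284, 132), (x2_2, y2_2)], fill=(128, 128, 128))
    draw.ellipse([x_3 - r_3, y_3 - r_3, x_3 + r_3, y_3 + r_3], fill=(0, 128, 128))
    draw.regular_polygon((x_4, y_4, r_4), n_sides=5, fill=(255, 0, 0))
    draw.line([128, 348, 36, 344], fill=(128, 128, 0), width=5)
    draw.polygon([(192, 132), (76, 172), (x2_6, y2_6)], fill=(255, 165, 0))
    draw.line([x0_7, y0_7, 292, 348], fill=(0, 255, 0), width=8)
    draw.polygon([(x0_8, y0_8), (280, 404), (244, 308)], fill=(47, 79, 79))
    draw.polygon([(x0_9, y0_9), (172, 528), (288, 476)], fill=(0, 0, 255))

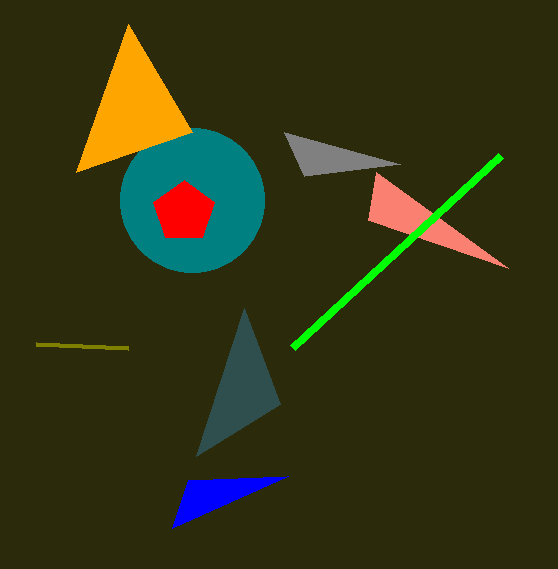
x0_1 = 376, y0_1 = 172, x2_2 = 304, y2_2 = 176, x_3 = 192, y_3 = 200, r_3 = 72, x_4 = 184, y_4 = 212, r_4 = 32, x2_6 = 128, y2_6 = 24, x0_7 = 500, y0_7 = 156, x0_8 = 196, y0_8 = 456, x0_9 = 188, y0_9 = 480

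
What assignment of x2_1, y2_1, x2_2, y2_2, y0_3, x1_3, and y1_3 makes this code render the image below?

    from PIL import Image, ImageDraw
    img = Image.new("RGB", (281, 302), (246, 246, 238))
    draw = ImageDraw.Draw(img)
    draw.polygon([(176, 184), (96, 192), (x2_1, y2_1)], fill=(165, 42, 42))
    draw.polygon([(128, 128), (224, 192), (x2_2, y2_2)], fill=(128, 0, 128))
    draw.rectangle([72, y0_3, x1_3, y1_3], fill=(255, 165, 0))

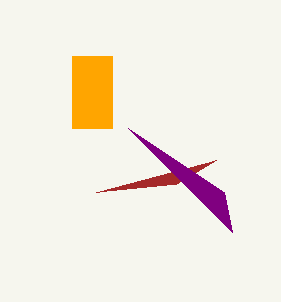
x2_1 = 216, y2_1 = 160, x2_2 = 232, y2_2 = 232, y0_3 = 56, x1_3 = 112, y1_3 = 128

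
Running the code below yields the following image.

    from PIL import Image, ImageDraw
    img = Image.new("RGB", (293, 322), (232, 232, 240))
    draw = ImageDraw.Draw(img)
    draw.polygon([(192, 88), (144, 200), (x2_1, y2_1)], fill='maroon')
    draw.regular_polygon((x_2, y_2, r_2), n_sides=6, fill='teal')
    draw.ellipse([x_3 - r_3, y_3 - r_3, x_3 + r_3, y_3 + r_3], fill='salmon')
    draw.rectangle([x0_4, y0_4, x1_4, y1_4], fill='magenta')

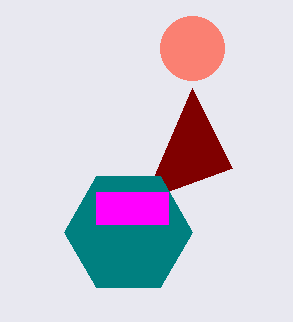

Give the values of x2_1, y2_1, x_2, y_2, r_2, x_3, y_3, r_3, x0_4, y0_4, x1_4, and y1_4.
x2_1 = 232, y2_1 = 168, x_2 = 128, y_2 = 232, r_2 = 64, x_3 = 192, y_3 = 48, r_3 = 32, x0_4 = 96, y0_4 = 192, x1_4 = 168, y1_4 = 224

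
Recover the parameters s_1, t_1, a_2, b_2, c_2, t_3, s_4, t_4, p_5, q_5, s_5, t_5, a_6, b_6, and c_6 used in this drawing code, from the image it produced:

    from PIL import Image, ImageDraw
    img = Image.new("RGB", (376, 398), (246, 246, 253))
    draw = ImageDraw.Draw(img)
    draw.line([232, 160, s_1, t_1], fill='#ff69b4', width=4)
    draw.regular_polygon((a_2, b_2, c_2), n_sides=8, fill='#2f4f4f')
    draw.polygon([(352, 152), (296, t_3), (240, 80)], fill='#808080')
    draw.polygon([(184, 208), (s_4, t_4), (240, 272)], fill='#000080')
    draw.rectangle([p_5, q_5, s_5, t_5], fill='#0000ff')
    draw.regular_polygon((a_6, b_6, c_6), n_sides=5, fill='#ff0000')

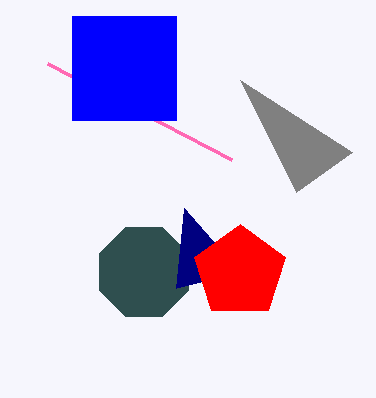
s_1 = 48, t_1 = 64, a_2 = 144, b_2 = 272, c_2 = 48, t_3 = 192, s_4 = 176, t_4 = 288, p_5 = 72, q_5 = 16, s_5 = 176, t_5 = 120, a_6 = 240, b_6 = 272, c_6 = 48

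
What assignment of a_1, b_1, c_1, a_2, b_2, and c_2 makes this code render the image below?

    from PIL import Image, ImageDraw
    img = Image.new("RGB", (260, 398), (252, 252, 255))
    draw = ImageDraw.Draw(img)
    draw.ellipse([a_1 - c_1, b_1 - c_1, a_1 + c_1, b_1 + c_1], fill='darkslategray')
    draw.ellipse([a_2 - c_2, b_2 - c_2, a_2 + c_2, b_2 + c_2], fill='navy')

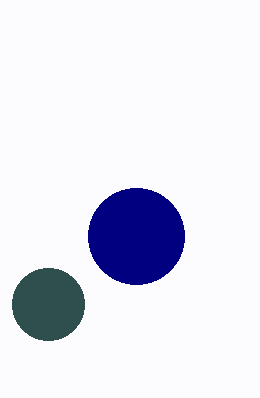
a_1 = 48; b_1 = 304; c_1 = 36; a_2 = 136; b_2 = 236; c_2 = 48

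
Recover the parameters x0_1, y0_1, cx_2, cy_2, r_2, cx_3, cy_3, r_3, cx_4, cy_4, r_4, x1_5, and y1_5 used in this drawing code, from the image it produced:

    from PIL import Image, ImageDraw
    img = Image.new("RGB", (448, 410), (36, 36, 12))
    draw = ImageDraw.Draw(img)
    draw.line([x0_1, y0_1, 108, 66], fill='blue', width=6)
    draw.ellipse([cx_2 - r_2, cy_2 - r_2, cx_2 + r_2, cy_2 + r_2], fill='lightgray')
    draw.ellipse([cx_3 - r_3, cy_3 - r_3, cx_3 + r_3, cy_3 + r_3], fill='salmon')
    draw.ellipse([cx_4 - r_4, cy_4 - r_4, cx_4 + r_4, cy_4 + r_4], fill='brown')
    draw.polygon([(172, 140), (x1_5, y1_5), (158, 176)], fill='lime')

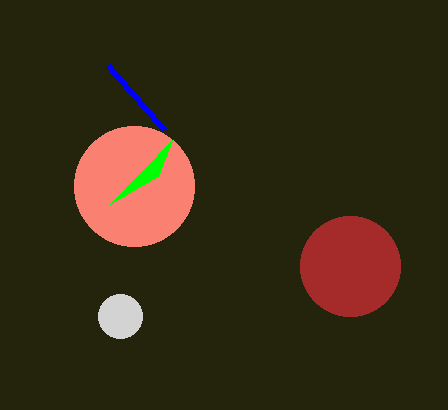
x0_1 = 164; y0_1 = 130; cx_2 = 120; cy_2 = 316; r_2 = 22; cx_3 = 134; cy_3 = 186; r_3 = 60; cx_4 = 350; cy_4 = 266; r_4 = 50; x1_5 = 110; y1_5 = 204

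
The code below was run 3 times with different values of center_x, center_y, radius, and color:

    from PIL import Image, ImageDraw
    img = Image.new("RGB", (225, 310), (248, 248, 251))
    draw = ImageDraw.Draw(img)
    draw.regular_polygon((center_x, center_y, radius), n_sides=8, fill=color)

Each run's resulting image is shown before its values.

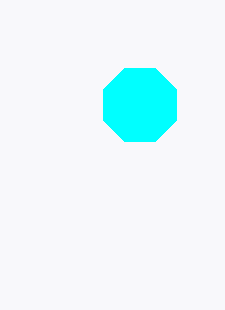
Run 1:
center_x = 140, center_y = 105, radius = 40, color = 'cyan'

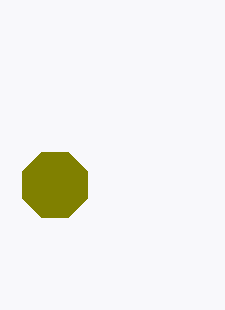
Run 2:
center_x = 55, center_y = 185, radius = 35, color = 'olive'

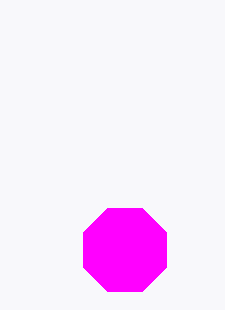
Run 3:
center_x = 125, center_y = 250, radius = 45, color = 'magenta'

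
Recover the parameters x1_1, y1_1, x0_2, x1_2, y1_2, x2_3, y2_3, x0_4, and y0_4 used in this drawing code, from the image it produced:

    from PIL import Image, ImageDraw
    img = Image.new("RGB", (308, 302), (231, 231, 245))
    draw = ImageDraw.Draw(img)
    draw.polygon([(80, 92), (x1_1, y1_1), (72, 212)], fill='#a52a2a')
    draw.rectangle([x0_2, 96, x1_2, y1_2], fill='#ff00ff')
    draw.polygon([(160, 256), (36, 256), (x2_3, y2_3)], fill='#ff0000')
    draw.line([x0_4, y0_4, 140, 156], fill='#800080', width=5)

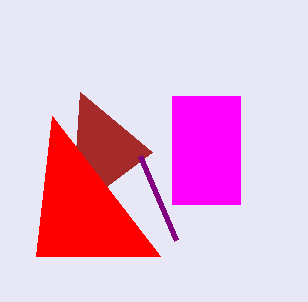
x1_1 = 152, y1_1 = 152, x0_2 = 172, x1_2 = 240, y1_2 = 204, x2_3 = 52, y2_3 = 116, x0_4 = 176, y0_4 = 240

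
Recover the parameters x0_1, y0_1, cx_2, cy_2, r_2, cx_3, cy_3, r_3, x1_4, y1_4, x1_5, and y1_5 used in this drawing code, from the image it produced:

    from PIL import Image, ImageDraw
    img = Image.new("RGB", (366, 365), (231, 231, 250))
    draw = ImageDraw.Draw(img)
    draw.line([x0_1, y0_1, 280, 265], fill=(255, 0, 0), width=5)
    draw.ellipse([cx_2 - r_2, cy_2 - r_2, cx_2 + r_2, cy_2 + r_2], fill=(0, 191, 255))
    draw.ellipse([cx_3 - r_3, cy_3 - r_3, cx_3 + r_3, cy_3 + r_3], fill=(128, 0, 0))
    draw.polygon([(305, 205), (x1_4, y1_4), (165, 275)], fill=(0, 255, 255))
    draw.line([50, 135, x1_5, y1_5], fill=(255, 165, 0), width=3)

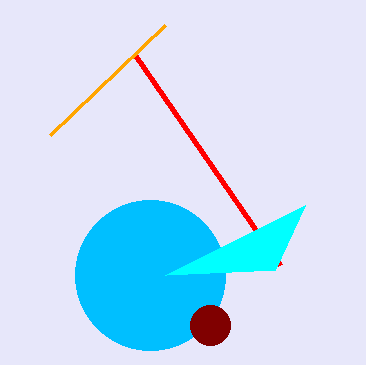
x0_1 = 135
y0_1 = 55
cx_2 = 150
cy_2 = 275
r_2 = 75
cx_3 = 210
cy_3 = 325
r_3 = 20
x1_4 = 275
y1_4 = 270
x1_5 = 165
y1_5 = 25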